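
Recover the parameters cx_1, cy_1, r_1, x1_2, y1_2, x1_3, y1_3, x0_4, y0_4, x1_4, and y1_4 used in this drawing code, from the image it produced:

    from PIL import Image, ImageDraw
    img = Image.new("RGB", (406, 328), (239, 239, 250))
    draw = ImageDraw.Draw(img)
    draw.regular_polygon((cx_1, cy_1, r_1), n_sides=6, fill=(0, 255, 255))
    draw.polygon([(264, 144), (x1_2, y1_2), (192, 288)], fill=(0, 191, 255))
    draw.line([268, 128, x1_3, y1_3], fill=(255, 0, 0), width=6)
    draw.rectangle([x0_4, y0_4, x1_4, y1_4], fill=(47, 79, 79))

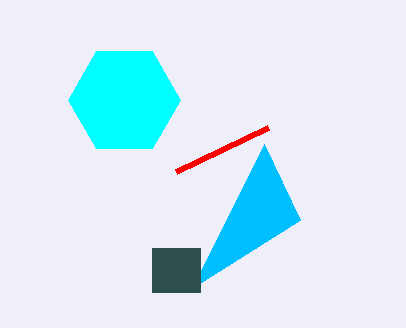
cx_1 = 124; cy_1 = 100; r_1 = 56; x1_2 = 300; y1_2 = 220; x1_3 = 176; y1_3 = 172; x0_4 = 152; y0_4 = 248; x1_4 = 200; y1_4 = 292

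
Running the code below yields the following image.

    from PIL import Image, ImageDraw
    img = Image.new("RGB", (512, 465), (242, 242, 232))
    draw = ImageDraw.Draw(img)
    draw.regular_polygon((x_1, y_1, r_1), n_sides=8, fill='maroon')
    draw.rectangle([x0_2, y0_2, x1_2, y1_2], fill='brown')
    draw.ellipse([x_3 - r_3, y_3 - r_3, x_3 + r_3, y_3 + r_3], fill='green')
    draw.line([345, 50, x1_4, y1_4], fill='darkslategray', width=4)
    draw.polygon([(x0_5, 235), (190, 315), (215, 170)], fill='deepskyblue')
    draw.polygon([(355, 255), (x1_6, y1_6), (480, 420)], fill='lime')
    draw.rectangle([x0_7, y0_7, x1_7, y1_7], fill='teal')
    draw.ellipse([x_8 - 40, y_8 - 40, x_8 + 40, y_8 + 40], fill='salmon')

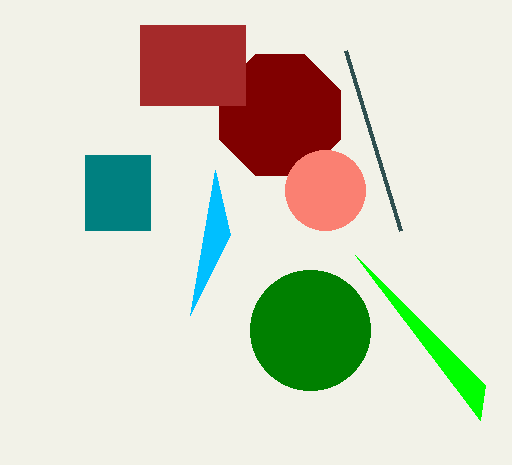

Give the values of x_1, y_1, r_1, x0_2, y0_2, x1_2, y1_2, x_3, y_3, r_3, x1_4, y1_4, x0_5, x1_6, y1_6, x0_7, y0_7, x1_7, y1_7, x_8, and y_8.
x_1 = 280
y_1 = 115
r_1 = 65
x0_2 = 140
y0_2 = 25
x1_2 = 245
y1_2 = 105
x_3 = 310
y_3 = 330
r_3 = 60
x1_4 = 400
y1_4 = 230
x0_5 = 230
x1_6 = 485
y1_6 = 385
x0_7 = 85
y0_7 = 155
x1_7 = 150
y1_7 = 230
x_8 = 325
y_8 = 190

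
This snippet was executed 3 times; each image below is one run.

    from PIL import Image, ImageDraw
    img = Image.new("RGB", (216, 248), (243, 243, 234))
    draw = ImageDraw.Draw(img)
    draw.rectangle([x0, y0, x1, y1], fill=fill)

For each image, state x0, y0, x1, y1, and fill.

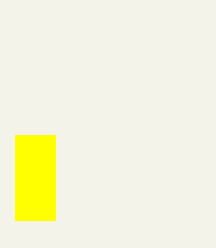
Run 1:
x0 = 15
y0 = 135
x1 = 55
y1 = 220
fill = 'yellow'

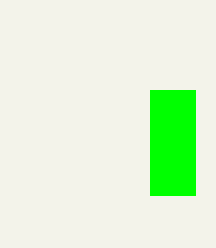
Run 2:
x0 = 150
y0 = 90
x1 = 195
y1 = 195
fill = 'lime'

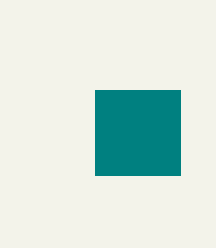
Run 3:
x0 = 95
y0 = 90
x1 = 180
y1 = 175
fill = 'teal'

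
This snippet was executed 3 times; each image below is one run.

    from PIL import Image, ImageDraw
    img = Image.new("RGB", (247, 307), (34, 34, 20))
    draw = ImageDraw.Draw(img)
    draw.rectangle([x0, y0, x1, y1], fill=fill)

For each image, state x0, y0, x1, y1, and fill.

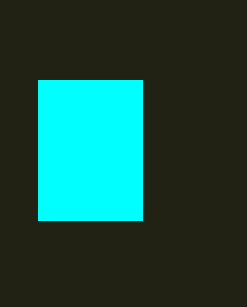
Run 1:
x0 = 38, y0 = 80, x1 = 142, y1 = 220, fill = 'cyan'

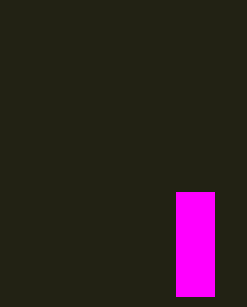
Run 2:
x0 = 176; y0 = 192; x1 = 214; y1 = 296; fill = 'magenta'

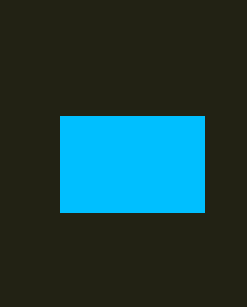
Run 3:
x0 = 60, y0 = 116, x1 = 204, y1 = 212, fill = 'deepskyblue'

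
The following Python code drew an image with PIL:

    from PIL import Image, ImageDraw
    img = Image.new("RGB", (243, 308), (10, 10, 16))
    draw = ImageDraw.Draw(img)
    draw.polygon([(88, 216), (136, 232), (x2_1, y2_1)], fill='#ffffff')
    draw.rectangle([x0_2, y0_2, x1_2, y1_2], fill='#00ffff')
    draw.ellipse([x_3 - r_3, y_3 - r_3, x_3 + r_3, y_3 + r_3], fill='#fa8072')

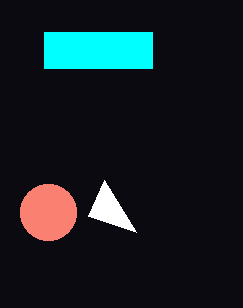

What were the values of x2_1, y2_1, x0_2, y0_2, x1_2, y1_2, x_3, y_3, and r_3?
x2_1 = 104; y2_1 = 180; x0_2 = 44; y0_2 = 32; x1_2 = 152; y1_2 = 68; x_3 = 48; y_3 = 212; r_3 = 28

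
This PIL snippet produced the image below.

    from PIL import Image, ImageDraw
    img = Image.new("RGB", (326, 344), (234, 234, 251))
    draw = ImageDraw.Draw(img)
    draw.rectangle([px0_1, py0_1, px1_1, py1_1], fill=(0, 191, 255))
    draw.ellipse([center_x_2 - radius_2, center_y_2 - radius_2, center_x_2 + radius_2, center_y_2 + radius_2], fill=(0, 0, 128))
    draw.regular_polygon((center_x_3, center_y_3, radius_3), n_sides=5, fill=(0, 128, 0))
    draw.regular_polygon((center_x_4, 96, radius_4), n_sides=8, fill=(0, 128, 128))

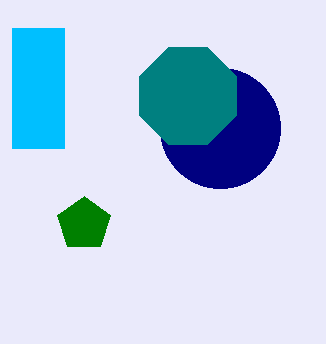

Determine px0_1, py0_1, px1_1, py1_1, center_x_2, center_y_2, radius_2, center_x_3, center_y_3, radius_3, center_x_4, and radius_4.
px0_1 = 12
py0_1 = 28
px1_1 = 64
py1_1 = 148
center_x_2 = 220
center_y_2 = 128
radius_2 = 60
center_x_3 = 84
center_y_3 = 224
radius_3 = 28
center_x_4 = 188
radius_4 = 52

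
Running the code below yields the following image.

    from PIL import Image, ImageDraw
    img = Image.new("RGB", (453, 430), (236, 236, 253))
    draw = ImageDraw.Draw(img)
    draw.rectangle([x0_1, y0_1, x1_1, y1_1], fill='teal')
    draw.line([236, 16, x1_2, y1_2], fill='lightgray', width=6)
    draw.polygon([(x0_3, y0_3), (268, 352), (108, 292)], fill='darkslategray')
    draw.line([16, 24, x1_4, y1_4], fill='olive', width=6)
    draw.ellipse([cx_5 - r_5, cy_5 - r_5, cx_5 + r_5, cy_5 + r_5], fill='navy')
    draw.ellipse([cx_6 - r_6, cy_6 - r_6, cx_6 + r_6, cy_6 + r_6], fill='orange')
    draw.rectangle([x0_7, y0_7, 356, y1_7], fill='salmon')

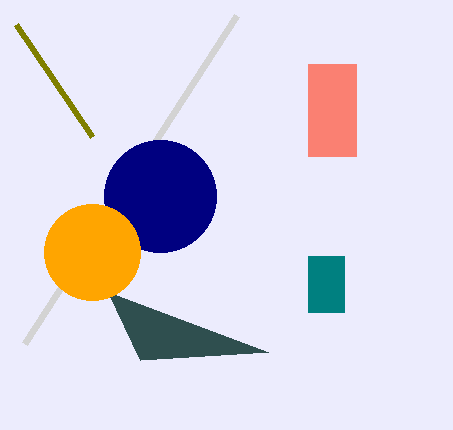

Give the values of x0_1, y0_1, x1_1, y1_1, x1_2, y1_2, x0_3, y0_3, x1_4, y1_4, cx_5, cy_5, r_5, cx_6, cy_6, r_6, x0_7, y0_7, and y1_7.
x0_1 = 308; y0_1 = 256; x1_1 = 344; y1_1 = 312; x1_2 = 24; y1_2 = 344; x0_3 = 140; y0_3 = 360; x1_4 = 92; y1_4 = 136; cx_5 = 160; cy_5 = 196; r_5 = 56; cx_6 = 92; cy_6 = 252; r_6 = 48; x0_7 = 308; y0_7 = 64; y1_7 = 156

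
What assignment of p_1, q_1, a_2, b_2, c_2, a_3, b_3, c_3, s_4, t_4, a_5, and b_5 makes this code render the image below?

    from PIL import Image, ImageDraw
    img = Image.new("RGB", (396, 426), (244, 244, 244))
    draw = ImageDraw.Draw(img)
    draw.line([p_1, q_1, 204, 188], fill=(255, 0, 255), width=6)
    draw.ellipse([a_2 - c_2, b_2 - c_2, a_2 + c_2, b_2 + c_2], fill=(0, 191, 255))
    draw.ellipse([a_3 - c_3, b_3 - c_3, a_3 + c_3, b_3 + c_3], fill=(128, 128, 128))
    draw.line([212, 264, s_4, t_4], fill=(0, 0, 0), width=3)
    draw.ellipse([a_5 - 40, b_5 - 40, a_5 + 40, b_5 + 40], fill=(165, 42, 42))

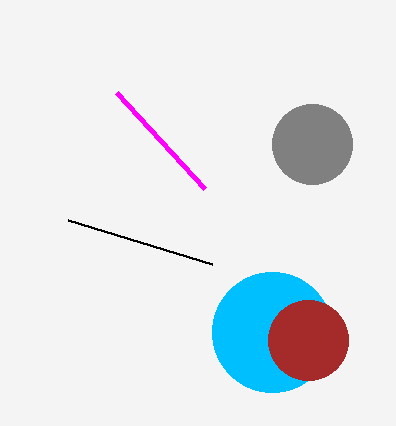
p_1 = 116, q_1 = 92, a_2 = 272, b_2 = 332, c_2 = 60, a_3 = 312, b_3 = 144, c_3 = 40, s_4 = 68, t_4 = 220, a_5 = 308, b_5 = 340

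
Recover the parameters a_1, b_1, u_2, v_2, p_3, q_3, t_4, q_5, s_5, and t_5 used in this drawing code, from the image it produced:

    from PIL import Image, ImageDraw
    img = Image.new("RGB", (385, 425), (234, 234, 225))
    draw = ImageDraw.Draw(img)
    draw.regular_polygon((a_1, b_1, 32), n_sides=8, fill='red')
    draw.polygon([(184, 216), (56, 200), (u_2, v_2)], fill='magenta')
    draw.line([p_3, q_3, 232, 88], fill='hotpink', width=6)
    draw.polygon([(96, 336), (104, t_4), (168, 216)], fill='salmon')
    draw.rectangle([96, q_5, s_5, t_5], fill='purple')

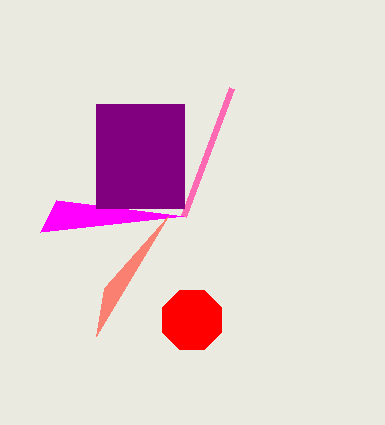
a_1 = 192; b_1 = 320; u_2 = 40; v_2 = 232; p_3 = 184; q_3 = 216; t_4 = 288; q_5 = 104; s_5 = 184; t_5 = 208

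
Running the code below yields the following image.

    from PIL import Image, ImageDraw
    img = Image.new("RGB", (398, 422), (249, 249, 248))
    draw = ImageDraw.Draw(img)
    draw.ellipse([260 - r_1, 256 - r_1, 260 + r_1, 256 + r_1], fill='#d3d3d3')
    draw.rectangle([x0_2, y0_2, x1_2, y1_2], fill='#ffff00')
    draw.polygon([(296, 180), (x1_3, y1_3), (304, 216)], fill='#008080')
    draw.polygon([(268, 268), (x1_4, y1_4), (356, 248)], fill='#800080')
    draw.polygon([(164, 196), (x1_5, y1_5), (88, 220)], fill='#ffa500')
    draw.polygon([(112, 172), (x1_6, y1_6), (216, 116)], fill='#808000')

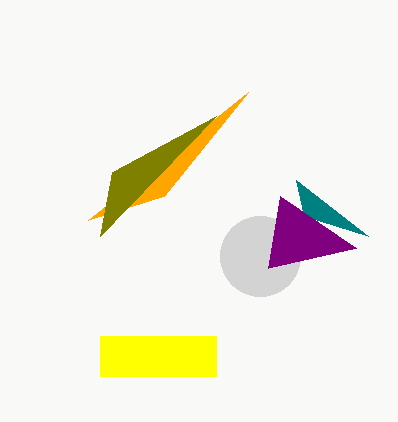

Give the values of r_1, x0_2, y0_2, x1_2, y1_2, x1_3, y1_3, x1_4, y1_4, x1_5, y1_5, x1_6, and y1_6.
r_1 = 40; x0_2 = 100; y0_2 = 336; x1_2 = 216; y1_2 = 376; x1_3 = 368; y1_3 = 236; x1_4 = 280; y1_4 = 196; x1_5 = 248; y1_5 = 92; x1_6 = 100; y1_6 = 236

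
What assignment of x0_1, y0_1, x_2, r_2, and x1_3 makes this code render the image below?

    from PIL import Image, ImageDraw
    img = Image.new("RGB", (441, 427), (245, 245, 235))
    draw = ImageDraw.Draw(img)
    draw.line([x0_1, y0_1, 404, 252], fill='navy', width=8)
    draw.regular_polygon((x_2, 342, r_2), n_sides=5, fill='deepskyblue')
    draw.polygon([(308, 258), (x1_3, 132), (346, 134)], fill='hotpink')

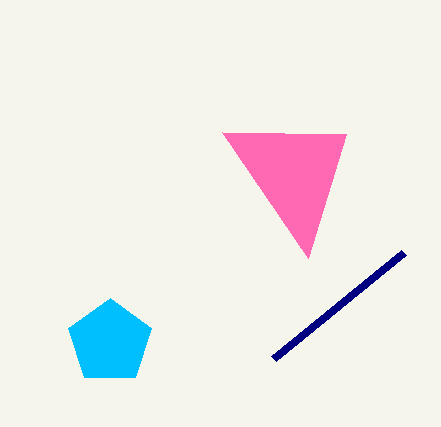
x0_1 = 274
y0_1 = 358
x_2 = 110
r_2 = 44
x1_3 = 222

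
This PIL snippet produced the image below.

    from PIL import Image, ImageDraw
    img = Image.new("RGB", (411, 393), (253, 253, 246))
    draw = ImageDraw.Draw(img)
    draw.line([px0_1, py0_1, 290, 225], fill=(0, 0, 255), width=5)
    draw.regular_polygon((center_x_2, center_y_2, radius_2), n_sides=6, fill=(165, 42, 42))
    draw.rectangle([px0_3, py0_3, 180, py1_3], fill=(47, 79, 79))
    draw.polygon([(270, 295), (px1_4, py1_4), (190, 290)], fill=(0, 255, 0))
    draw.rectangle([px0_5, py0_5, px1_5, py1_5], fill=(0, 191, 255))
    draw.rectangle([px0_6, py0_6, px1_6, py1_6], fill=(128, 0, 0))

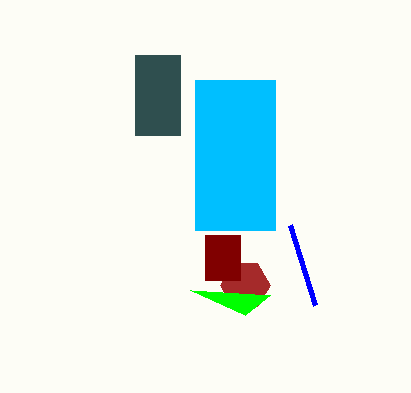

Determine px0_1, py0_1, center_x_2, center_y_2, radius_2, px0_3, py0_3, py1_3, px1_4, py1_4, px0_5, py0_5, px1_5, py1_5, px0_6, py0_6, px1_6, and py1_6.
px0_1 = 315, py0_1 = 305, center_x_2 = 245, center_y_2 = 285, radius_2 = 25, px0_3 = 135, py0_3 = 55, py1_3 = 135, px1_4 = 245, py1_4 = 315, px0_5 = 195, py0_5 = 80, px1_5 = 275, py1_5 = 230, px0_6 = 205, py0_6 = 235, px1_6 = 240, py1_6 = 280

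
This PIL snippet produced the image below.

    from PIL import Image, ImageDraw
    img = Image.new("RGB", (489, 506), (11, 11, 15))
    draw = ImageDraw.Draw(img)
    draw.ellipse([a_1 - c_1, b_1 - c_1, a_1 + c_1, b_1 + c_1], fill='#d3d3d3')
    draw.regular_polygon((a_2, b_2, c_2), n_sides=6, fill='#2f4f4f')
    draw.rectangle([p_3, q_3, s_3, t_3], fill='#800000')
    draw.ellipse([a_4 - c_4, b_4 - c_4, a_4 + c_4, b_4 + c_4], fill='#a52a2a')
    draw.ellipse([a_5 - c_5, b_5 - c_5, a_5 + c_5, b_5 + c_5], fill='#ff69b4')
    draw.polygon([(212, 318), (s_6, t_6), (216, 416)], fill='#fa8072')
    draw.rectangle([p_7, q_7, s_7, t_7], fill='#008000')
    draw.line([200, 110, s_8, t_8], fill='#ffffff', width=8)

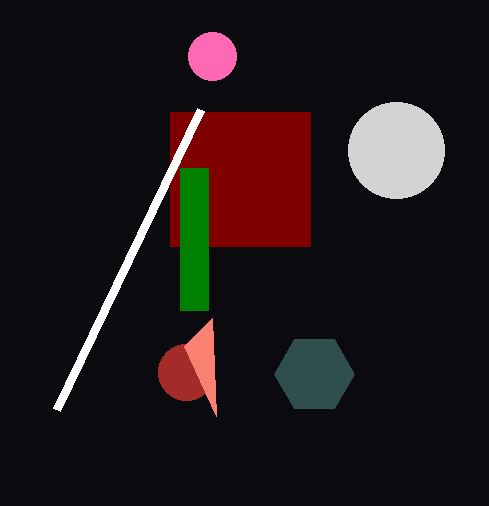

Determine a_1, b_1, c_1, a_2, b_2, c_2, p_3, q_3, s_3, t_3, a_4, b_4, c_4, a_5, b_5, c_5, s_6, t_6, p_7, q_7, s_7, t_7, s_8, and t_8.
a_1 = 396, b_1 = 150, c_1 = 48, a_2 = 314, b_2 = 374, c_2 = 40, p_3 = 170, q_3 = 112, s_3 = 310, t_3 = 246, a_4 = 186, b_4 = 372, c_4 = 28, a_5 = 212, b_5 = 56, c_5 = 24, s_6 = 184, t_6 = 346, p_7 = 180, q_7 = 168, s_7 = 208, t_7 = 310, s_8 = 56, t_8 = 410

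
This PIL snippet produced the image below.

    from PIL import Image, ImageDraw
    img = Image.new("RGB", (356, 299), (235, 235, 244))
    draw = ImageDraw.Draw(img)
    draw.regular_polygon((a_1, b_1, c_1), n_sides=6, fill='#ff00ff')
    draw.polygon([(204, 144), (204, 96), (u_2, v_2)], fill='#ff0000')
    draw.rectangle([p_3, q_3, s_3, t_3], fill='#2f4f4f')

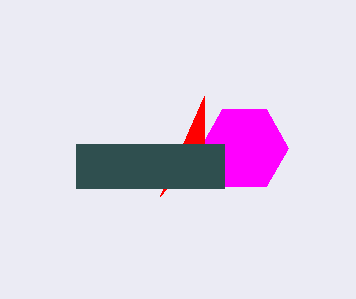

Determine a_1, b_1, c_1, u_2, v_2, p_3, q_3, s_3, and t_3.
a_1 = 244
b_1 = 148
c_1 = 44
u_2 = 160
v_2 = 196
p_3 = 76
q_3 = 144
s_3 = 224
t_3 = 188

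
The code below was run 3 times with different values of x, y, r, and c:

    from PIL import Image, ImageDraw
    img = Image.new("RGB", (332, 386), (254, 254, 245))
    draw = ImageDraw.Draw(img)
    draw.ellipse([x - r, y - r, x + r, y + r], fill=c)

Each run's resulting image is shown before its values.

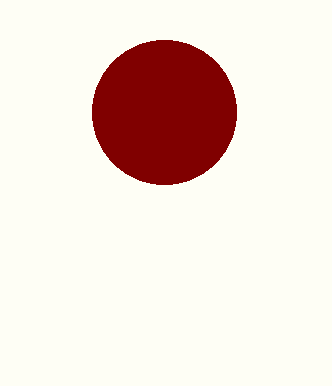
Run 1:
x = 164; y = 112; r = 72; c = 'maroon'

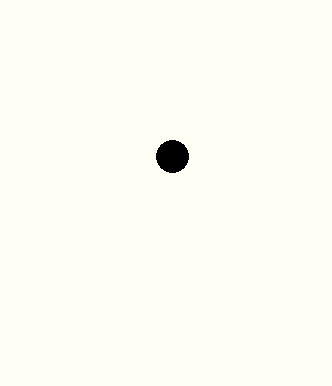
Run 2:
x = 172; y = 156; r = 16; c = 'black'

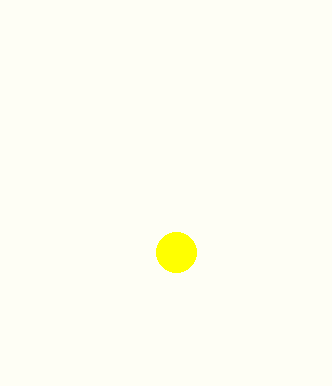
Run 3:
x = 176
y = 252
r = 20
c = 'yellow'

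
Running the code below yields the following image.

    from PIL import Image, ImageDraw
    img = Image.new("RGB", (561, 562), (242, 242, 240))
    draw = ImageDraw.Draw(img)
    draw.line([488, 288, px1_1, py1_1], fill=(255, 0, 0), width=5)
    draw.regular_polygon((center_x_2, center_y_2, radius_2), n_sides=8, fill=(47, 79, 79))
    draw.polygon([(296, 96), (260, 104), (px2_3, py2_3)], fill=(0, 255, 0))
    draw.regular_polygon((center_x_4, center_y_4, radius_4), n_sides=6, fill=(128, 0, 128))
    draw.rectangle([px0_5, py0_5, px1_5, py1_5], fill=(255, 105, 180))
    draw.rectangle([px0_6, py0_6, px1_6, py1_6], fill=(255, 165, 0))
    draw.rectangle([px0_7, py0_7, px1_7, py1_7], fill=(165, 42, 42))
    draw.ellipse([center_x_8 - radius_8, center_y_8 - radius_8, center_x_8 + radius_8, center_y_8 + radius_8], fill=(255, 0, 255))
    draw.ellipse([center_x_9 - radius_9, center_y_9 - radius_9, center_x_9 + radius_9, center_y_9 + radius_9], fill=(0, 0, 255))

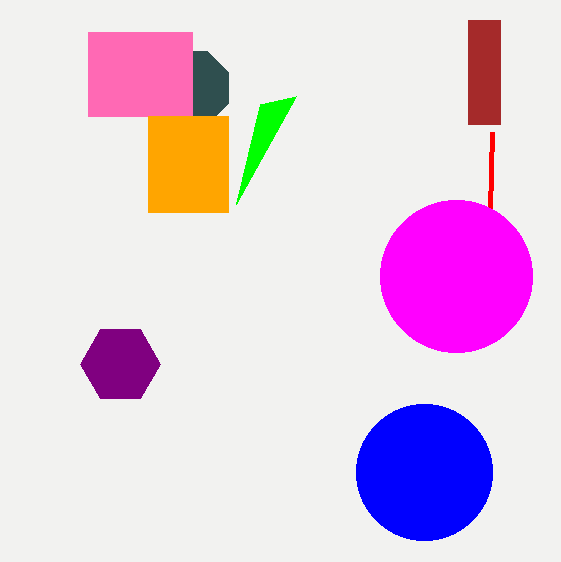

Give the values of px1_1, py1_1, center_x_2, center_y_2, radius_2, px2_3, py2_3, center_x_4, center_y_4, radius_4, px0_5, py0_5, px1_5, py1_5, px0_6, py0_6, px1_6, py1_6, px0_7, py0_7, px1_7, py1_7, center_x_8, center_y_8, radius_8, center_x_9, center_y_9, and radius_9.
px1_1 = 492
py1_1 = 132
center_x_2 = 192
center_y_2 = 88
radius_2 = 40
px2_3 = 236
py2_3 = 204
center_x_4 = 120
center_y_4 = 364
radius_4 = 40
px0_5 = 88
py0_5 = 32
px1_5 = 192
py1_5 = 116
px0_6 = 148
py0_6 = 116
px1_6 = 228
py1_6 = 212
px0_7 = 468
py0_7 = 20
px1_7 = 500
py1_7 = 124
center_x_8 = 456
center_y_8 = 276
radius_8 = 76
center_x_9 = 424
center_y_9 = 472
radius_9 = 68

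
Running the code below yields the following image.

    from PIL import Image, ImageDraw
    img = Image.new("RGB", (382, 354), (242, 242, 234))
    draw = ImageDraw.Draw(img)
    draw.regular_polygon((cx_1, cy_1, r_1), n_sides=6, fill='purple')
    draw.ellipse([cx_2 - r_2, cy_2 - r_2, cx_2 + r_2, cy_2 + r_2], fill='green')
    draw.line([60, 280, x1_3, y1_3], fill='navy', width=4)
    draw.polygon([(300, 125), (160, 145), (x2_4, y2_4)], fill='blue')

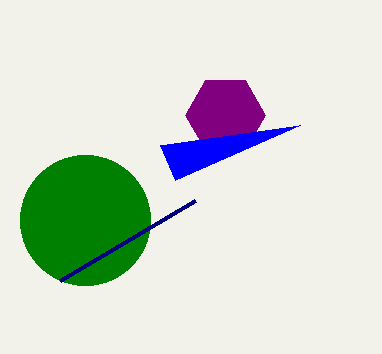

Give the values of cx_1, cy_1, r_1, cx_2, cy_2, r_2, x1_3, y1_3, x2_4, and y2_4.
cx_1 = 225; cy_1 = 115; r_1 = 40; cx_2 = 85; cy_2 = 220; r_2 = 65; x1_3 = 195; y1_3 = 200; x2_4 = 175; y2_4 = 180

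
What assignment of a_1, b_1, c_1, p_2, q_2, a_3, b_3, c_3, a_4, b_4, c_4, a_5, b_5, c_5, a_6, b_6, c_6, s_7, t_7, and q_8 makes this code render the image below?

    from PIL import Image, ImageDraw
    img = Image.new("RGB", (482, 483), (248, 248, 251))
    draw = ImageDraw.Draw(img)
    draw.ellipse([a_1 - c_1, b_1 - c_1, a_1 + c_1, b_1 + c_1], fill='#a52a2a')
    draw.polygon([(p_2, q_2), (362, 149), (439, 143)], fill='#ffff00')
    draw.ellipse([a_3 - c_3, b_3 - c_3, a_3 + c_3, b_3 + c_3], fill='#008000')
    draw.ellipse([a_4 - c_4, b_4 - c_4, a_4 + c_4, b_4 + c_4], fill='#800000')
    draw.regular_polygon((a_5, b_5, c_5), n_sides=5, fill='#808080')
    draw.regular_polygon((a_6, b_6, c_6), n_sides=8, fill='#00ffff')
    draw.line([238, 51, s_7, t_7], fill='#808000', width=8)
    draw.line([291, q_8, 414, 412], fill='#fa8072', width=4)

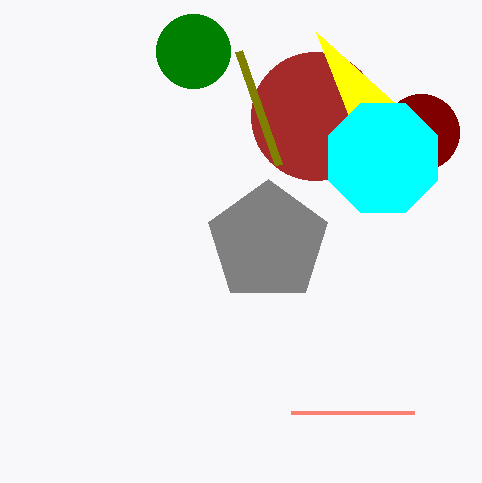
a_1 = 315, b_1 = 116, c_1 = 64, p_2 = 316, q_2 = 32, a_3 = 193, b_3 = 51, c_3 = 37, a_4 = 421, b_4 = 132, c_4 = 38, a_5 = 268, b_5 = 242, c_5 = 63, a_6 = 383, b_6 = 158, c_6 = 59, s_7 = 278, t_7 = 165, q_8 = 412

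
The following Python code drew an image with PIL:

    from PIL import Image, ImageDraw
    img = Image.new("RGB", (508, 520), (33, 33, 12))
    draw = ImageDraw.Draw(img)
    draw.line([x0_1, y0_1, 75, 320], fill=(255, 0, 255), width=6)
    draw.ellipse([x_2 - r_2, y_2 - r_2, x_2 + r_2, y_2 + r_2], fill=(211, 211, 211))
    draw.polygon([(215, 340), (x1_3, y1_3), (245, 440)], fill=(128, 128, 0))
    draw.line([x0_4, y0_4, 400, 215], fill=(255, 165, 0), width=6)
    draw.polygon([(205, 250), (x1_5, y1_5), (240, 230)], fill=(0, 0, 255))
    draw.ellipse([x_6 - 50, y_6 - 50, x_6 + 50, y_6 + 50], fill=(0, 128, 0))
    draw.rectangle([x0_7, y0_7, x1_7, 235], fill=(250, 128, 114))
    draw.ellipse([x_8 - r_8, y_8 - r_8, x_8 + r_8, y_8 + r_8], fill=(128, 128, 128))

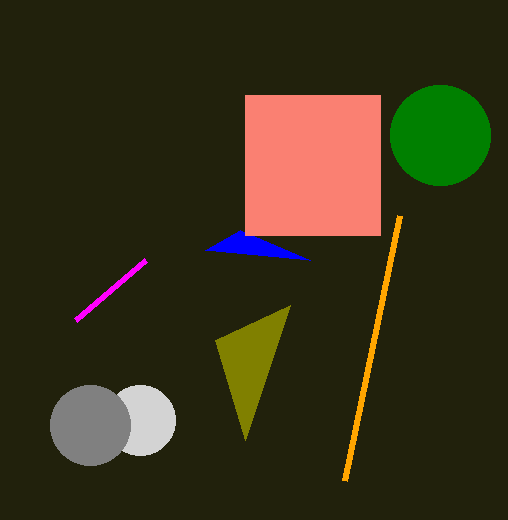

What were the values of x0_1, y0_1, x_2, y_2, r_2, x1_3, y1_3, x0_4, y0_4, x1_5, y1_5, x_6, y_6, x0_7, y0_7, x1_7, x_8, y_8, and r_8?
x0_1 = 145
y0_1 = 260
x_2 = 140
y_2 = 420
r_2 = 35
x1_3 = 290
y1_3 = 305
x0_4 = 345
y0_4 = 480
x1_5 = 310
y1_5 = 260
x_6 = 440
y_6 = 135
x0_7 = 245
y0_7 = 95
x1_7 = 380
x_8 = 90
y_8 = 425
r_8 = 40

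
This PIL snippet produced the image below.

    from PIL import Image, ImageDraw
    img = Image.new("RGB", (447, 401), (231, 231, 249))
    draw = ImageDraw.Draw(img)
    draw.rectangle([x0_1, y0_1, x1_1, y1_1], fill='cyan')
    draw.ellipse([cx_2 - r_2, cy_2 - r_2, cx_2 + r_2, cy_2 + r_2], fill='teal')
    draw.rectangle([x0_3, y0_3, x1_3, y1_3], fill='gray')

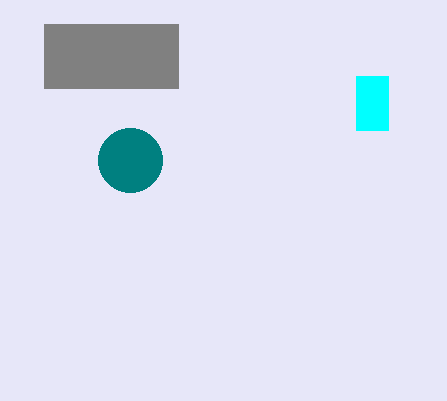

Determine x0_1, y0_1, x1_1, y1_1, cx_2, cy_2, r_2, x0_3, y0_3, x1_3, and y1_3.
x0_1 = 356, y0_1 = 76, x1_1 = 388, y1_1 = 130, cx_2 = 130, cy_2 = 160, r_2 = 32, x0_3 = 44, y0_3 = 24, x1_3 = 178, y1_3 = 88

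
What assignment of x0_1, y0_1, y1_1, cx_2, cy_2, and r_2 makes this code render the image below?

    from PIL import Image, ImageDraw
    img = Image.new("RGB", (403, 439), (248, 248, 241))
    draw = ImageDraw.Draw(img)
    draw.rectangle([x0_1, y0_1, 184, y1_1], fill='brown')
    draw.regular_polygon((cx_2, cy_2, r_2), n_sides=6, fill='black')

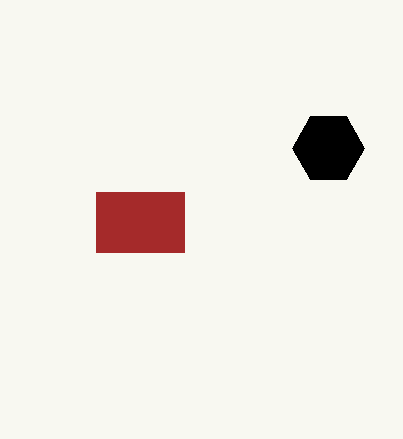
x0_1 = 96, y0_1 = 192, y1_1 = 252, cx_2 = 328, cy_2 = 148, r_2 = 36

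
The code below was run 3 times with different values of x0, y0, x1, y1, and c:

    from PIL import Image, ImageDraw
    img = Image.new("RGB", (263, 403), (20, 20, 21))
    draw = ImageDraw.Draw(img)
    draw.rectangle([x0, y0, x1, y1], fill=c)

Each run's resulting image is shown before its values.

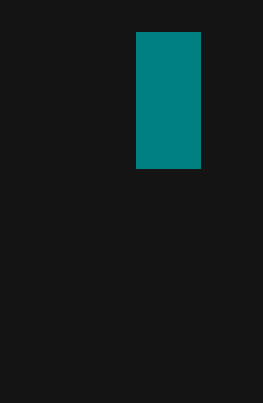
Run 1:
x0 = 136
y0 = 32
x1 = 200
y1 = 168
c = 'teal'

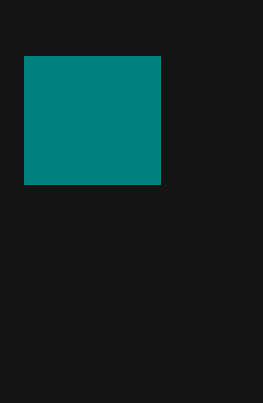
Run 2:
x0 = 24; y0 = 56; x1 = 160; y1 = 184; c = 'teal'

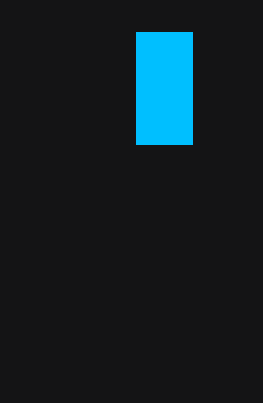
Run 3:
x0 = 136
y0 = 32
x1 = 192
y1 = 144
c = 'deepskyblue'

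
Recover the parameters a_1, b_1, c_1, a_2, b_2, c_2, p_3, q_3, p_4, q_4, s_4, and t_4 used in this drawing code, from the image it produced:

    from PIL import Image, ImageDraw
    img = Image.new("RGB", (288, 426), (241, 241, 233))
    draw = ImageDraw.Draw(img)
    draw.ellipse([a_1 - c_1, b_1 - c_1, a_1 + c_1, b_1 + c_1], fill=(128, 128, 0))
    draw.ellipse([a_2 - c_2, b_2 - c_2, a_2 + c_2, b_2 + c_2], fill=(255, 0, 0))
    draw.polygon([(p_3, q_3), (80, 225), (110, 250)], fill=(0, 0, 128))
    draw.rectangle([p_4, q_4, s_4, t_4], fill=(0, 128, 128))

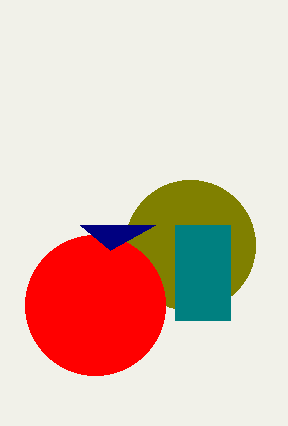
a_1 = 190
b_1 = 245
c_1 = 65
a_2 = 95
b_2 = 305
c_2 = 70
p_3 = 155
q_3 = 225
p_4 = 175
q_4 = 225
s_4 = 230
t_4 = 320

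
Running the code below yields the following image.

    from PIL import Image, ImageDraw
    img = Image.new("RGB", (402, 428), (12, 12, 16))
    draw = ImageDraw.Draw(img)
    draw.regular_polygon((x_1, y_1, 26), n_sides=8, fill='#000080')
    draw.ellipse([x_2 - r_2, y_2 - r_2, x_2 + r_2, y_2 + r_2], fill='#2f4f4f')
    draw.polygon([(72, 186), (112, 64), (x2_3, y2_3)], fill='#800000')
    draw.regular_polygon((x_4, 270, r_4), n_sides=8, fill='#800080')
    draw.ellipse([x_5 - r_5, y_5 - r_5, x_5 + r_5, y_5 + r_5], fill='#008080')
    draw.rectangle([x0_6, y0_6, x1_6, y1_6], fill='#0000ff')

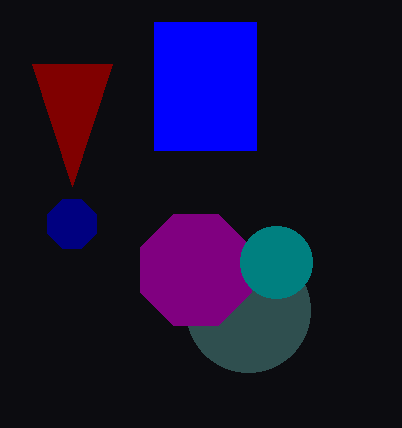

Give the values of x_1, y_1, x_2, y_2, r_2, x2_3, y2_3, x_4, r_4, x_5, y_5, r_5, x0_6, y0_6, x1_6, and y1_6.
x_1 = 72, y_1 = 224, x_2 = 248, y_2 = 310, r_2 = 62, x2_3 = 32, y2_3 = 64, x_4 = 196, r_4 = 60, x_5 = 276, y_5 = 262, r_5 = 36, x0_6 = 154, y0_6 = 22, x1_6 = 256, y1_6 = 150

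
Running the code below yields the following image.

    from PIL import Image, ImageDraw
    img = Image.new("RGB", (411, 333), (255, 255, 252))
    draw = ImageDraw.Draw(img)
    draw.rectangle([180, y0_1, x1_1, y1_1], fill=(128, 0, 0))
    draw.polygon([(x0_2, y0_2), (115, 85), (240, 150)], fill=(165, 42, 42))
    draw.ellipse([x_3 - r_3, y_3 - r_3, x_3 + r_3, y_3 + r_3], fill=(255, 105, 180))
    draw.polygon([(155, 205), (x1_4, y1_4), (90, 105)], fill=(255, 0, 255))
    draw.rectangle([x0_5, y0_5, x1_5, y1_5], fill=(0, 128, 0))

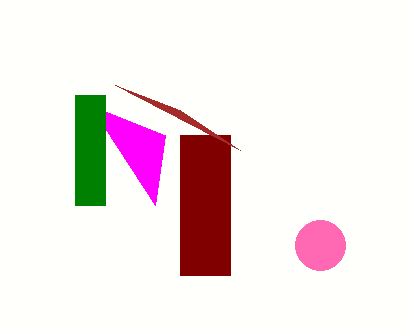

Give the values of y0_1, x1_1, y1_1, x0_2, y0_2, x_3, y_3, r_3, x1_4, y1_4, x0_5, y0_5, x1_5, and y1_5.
y0_1 = 135; x1_1 = 230; y1_1 = 275; x0_2 = 180; y0_2 = 110; x_3 = 320; y_3 = 245; r_3 = 25; x1_4 = 165; y1_4 = 135; x0_5 = 75; y0_5 = 95; x1_5 = 105; y1_5 = 205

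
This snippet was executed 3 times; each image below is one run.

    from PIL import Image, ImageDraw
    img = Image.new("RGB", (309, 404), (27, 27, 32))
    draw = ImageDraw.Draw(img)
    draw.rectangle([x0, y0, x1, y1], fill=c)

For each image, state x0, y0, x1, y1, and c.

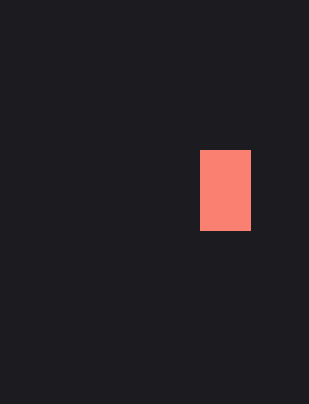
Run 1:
x0 = 200, y0 = 150, x1 = 250, y1 = 230, c = 'salmon'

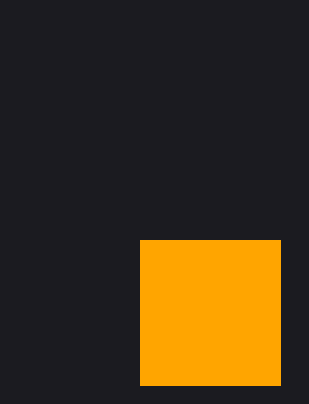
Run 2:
x0 = 140; y0 = 240; x1 = 280; y1 = 385; c = 'orange'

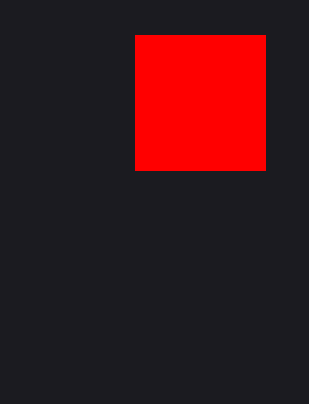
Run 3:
x0 = 135
y0 = 35
x1 = 265
y1 = 170
c = 'red'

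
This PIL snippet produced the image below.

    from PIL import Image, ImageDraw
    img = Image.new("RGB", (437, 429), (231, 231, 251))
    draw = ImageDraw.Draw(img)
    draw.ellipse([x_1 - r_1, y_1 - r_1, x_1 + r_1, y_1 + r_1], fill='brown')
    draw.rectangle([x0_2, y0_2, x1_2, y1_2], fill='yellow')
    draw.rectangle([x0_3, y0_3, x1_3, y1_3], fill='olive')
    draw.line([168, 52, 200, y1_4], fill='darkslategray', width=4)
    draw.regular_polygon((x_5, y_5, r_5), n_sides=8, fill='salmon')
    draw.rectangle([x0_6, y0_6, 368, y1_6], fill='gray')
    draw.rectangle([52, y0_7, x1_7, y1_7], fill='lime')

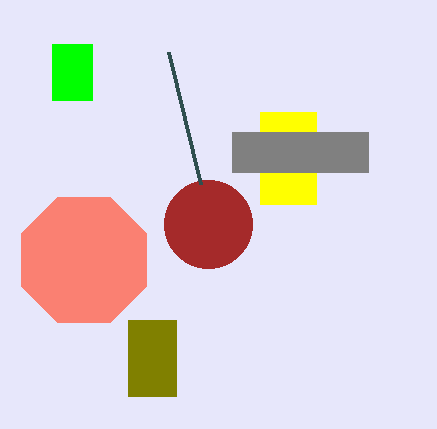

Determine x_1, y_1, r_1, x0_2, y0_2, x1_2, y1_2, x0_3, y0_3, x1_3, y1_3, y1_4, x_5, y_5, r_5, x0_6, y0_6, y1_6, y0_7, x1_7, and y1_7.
x_1 = 208; y_1 = 224; r_1 = 44; x0_2 = 260; y0_2 = 112; x1_2 = 316; y1_2 = 204; x0_3 = 128; y0_3 = 320; x1_3 = 176; y1_3 = 396; y1_4 = 184; x_5 = 84; y_5 = 260; r_5 = 68; x0_6 = 232; y0_6 = 132; y1_6 = 172; y0_7 = 44; x1_7 = 92; y1_7 = 100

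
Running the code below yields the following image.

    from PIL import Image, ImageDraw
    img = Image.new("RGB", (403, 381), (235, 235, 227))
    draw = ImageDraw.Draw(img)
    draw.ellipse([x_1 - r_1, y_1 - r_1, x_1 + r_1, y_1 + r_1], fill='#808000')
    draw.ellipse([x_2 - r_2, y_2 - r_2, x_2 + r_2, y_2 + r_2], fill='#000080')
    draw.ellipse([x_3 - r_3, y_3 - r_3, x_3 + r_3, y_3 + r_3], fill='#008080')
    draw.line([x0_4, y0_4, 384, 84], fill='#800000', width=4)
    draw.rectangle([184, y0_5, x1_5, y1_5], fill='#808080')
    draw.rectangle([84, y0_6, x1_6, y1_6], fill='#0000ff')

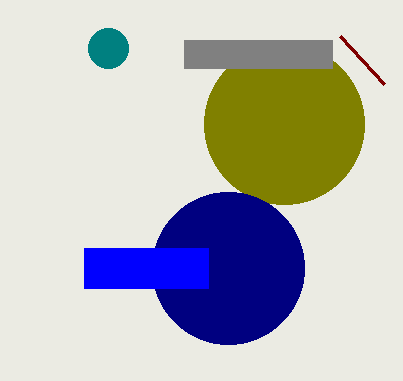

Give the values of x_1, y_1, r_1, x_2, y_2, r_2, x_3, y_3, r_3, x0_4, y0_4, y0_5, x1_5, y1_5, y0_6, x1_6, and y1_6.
x_1 = 284, y_1 = 124, r_1 = 80, x_2 = 228, y_2 = 268, r_2 = 76, x_3 = 108, y_3 = 48, r_3 = 20, x0_4 = 340, y0_4 = 36, y0_5 = 40, x1_5 = 332, y1_5 = 68, y0_6 = 248, x1_6 = 208, y1_6 = 288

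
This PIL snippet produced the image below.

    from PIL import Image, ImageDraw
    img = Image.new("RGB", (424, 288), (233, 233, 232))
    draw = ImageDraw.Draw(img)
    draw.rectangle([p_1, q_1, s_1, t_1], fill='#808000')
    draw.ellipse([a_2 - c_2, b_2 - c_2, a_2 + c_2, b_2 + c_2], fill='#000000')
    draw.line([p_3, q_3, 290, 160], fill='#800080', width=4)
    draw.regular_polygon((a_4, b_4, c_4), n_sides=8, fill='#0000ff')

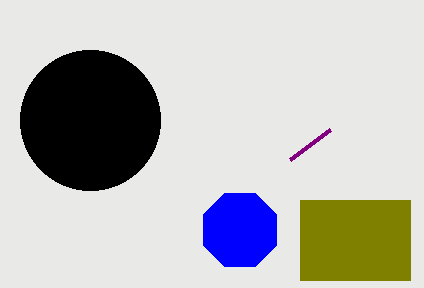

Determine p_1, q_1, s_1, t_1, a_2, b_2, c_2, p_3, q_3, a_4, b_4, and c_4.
p_1 = 300, q_1 = 200, s_1 = 410, t_1 = 280, a_2 = 90, b_2 = 120, c_2 = 70, p_3 = 330, q_3 = 130, a_4 = 240, b_4 = 230, c_4 = 40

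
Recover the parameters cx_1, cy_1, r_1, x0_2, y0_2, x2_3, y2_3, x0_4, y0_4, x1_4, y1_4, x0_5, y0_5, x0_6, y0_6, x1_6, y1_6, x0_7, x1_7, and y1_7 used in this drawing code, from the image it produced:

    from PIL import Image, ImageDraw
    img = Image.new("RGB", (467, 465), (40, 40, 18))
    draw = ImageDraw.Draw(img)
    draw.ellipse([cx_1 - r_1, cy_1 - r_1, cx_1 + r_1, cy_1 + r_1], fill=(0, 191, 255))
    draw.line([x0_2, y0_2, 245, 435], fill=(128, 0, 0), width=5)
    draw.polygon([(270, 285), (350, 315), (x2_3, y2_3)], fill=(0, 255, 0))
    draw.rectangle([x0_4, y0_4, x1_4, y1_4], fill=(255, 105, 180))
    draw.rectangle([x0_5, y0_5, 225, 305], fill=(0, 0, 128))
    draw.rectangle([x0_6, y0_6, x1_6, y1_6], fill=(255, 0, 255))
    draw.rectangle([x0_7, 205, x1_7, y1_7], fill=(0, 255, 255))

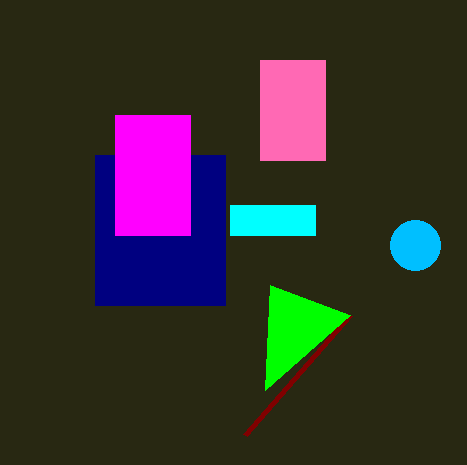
cx_1 = 415, cy_1 = 245, r_1 = 25, x0_2 = 350, y0_2 = 315, x2_3 = 265, y2_3 = 390, x0_4 = 260, y0_4 = 60, x1_4 = 325, y1_4 = 160, x0_5 = 95, y0_5 = 155, x0_6 = 115, y0_6 = 115, x1_6 = 190, y1_6 = 235, x0_7 = 230, x1_7 = 315, y1_7 = 235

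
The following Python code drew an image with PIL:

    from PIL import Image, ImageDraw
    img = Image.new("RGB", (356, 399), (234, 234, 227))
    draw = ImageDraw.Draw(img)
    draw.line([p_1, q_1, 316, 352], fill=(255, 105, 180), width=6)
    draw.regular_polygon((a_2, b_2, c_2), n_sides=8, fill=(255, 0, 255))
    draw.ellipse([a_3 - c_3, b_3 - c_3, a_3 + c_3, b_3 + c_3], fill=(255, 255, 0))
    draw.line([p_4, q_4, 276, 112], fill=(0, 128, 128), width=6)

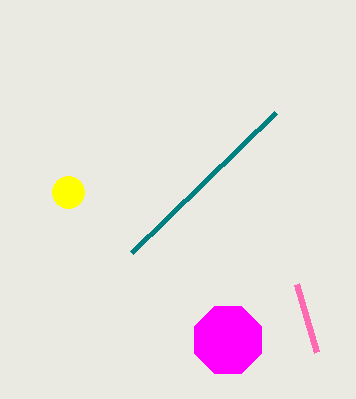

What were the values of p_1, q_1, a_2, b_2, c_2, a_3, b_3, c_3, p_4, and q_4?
p_1 = 296, q_1 = 284, a_2 = 228, b_2 = 340, c_2 = 36, a_3 = 68, b_3 = 192, c_3 = 16, p_4 = 132, q_4 = 252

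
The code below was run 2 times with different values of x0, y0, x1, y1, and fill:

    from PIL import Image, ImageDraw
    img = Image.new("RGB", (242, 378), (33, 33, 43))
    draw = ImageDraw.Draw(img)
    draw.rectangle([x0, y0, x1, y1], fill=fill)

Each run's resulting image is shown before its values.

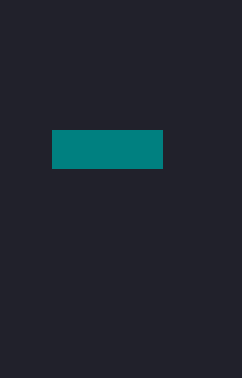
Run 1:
x0 = 52
y0 = 130
x1 = 162
y1 = 168
fill = 'teal'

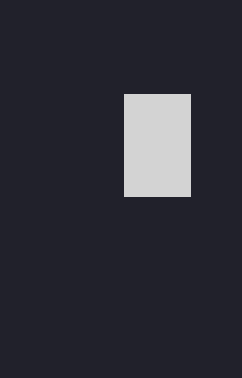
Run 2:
x0 = 124; y0 = 94; x1 = 190; y1 = 196; fill = 'lightgray'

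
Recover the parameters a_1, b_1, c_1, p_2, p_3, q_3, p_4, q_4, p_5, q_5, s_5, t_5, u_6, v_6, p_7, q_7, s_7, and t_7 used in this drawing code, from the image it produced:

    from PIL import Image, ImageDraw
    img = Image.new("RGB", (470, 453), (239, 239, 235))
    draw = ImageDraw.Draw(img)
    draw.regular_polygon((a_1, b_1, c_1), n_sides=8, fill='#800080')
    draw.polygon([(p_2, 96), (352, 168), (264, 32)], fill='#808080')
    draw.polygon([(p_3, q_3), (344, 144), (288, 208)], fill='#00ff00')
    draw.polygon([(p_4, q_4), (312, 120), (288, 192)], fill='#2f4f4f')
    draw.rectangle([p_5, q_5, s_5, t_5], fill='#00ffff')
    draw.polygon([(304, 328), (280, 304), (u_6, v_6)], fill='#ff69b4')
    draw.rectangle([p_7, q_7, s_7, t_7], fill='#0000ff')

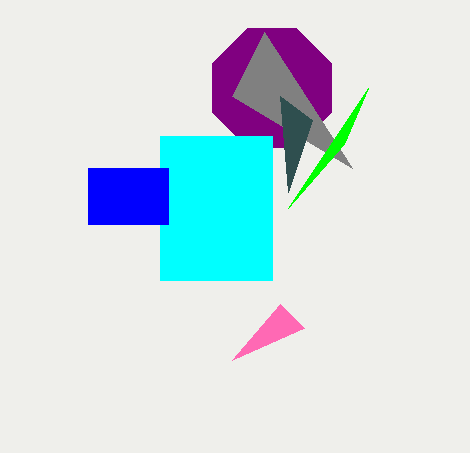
a_1 = 272, b_1 = 88, c_1 = 64, p_2 = 232, p_3 = 368, q_3 = 88, p_4 = 280, q_4 = 96, p_5 = 160, q_5 = 136, s_5 = 272, t_5 = 280, u_6 = 232, v_6 = 360, p_7 = 88, q_7 = 168, s_7 = 168, t_7 = 224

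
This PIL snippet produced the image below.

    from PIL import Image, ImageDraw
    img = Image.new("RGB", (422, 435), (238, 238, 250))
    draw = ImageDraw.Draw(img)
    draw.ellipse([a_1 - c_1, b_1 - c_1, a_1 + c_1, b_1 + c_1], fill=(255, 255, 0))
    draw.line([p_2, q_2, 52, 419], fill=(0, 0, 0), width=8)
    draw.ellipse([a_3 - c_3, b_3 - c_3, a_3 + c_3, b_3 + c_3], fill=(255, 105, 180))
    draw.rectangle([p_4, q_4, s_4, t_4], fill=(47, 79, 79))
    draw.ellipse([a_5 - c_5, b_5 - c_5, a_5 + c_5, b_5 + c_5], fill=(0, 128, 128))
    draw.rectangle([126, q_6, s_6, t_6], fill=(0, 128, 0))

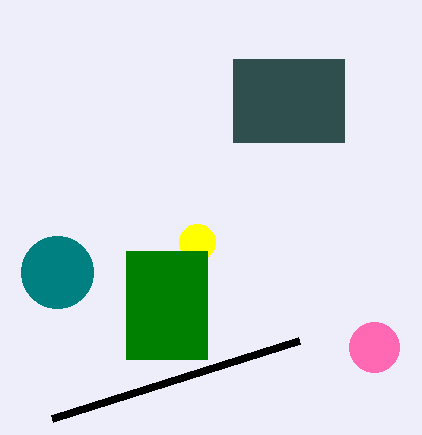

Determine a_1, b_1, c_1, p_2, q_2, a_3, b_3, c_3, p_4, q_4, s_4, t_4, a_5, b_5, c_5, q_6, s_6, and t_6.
a_1 = 197
b_1 = 242
c_1 = 18
p_2 = 299
q_2 = 341
a_3 = 374
b_3 = 347
c_3 = 25
p_4 = 233
q_4 = 59
s_4 = 344
t_4 = 142
a_5 = 57
b_5 = 272
c_5 = 36
q_6 = 251
s_6 = 207
t_6 = 359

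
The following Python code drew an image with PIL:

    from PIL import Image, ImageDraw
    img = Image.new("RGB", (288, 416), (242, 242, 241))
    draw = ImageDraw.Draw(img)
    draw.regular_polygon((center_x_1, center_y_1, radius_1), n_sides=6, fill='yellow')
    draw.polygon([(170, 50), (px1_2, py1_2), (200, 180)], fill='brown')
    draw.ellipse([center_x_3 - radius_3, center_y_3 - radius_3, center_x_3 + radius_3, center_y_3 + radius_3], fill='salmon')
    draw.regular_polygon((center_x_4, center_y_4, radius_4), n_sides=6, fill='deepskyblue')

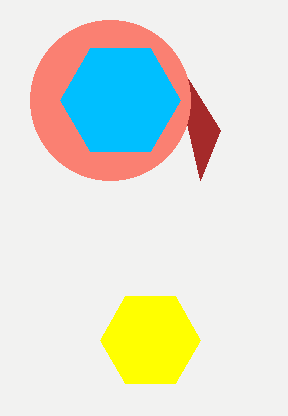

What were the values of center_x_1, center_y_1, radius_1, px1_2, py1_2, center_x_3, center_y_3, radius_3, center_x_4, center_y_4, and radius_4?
center_x_1 = 150; center_y_1 = 340; radius_1 = 50; px1_2 = 220; py1_2 = 130; center_x_3 = 110; center_y_3 = 100; radius_3 = 80; center_x_4 = 120; center_y_4 = 100; radius_4 = 60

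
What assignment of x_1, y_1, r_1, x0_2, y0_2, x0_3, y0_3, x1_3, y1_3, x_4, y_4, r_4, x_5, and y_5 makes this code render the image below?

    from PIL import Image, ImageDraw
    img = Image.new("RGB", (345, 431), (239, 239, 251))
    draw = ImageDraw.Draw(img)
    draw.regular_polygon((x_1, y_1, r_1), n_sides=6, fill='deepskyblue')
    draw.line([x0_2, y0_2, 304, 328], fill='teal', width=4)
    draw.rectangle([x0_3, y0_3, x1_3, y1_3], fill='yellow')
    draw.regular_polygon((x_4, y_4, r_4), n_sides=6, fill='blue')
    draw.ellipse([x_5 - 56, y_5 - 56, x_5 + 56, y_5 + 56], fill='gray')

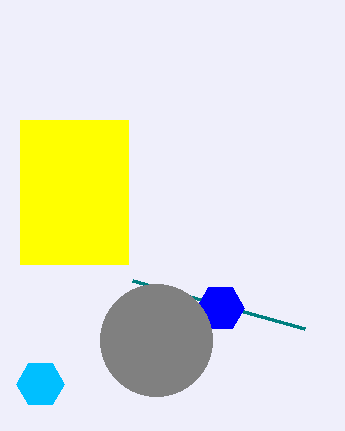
x_1 = 40, y_1 = 384, r_1 = 24, x0_2 = 132, y0_2 = 280, x0_3 = 20, y0_3 = 120, x1_3 = 128, y1_3 = 264, x_4 = 220, y_4 = 308, r_4 = 24, x_5 = 156, y_5 = 340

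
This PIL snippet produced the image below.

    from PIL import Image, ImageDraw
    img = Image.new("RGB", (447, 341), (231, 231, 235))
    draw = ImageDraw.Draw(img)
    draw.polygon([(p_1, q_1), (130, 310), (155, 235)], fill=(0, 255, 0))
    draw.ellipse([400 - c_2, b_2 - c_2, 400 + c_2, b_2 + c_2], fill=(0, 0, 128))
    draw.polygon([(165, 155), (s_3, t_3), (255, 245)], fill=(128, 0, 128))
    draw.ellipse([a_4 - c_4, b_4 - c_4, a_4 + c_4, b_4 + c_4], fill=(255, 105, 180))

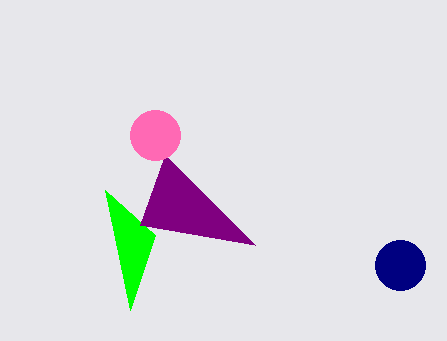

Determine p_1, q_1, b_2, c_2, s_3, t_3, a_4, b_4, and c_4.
p_1 = 105, q_1 = 190, b_2 = 265, c_2 = 25, s_3 = 140, t_3 = 225, a_4 = 155, b_4 = 135, c_4 = 25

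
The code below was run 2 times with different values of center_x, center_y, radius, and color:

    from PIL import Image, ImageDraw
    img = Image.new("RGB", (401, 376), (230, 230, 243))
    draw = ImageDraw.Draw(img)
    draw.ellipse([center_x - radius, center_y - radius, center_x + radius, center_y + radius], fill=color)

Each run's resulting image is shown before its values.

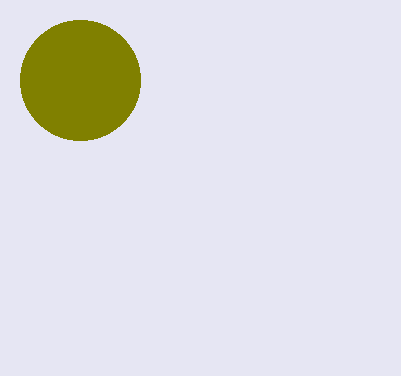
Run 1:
center_x = 80, center_y = 80, radius = 60, color = 'olive'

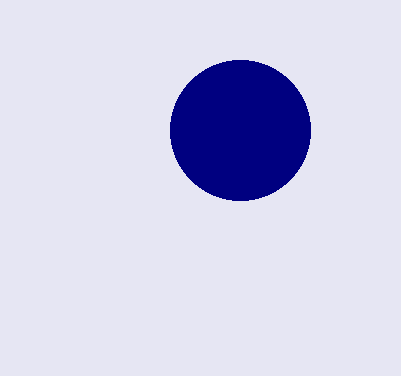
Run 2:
center_x = 240
center_y = 130
radius = 70
color = 'navy'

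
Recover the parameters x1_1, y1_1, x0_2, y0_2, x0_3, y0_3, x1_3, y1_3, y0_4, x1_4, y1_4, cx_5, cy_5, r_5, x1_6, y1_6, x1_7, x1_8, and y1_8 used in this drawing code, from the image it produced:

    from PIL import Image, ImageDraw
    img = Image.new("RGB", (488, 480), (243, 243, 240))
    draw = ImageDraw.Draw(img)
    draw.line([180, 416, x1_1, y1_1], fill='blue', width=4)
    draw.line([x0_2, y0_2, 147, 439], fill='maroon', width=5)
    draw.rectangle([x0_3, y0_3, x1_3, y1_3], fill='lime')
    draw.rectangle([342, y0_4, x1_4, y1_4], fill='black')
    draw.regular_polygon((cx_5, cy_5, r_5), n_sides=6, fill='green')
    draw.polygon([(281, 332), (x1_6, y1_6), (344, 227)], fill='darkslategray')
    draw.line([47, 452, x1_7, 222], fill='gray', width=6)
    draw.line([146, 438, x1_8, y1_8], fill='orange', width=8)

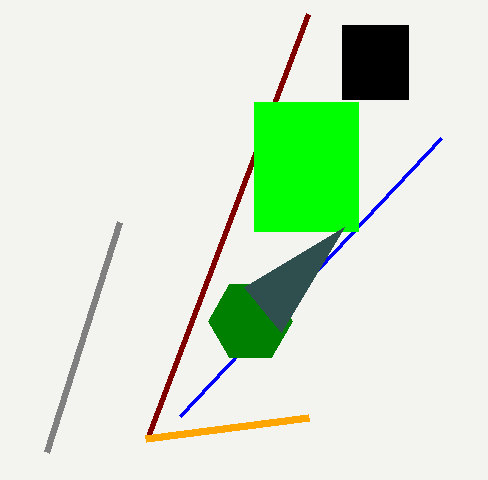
x1_1 = 441; y1_1 = 138; x0_2 = 308; y0_2 = 14; x0_3 = 254; y0_3 = 102; x1_3 = 358; y1_3 = 231; y0_4 = 25; x1_4 = 408; y1_4 = 99; cx_5 = 250; cy_5 = 321; r_5 = 42; x1_6 = 244; y1_6 = 287; x1_7 = 120; x1_8 = 309; y1_8 = 417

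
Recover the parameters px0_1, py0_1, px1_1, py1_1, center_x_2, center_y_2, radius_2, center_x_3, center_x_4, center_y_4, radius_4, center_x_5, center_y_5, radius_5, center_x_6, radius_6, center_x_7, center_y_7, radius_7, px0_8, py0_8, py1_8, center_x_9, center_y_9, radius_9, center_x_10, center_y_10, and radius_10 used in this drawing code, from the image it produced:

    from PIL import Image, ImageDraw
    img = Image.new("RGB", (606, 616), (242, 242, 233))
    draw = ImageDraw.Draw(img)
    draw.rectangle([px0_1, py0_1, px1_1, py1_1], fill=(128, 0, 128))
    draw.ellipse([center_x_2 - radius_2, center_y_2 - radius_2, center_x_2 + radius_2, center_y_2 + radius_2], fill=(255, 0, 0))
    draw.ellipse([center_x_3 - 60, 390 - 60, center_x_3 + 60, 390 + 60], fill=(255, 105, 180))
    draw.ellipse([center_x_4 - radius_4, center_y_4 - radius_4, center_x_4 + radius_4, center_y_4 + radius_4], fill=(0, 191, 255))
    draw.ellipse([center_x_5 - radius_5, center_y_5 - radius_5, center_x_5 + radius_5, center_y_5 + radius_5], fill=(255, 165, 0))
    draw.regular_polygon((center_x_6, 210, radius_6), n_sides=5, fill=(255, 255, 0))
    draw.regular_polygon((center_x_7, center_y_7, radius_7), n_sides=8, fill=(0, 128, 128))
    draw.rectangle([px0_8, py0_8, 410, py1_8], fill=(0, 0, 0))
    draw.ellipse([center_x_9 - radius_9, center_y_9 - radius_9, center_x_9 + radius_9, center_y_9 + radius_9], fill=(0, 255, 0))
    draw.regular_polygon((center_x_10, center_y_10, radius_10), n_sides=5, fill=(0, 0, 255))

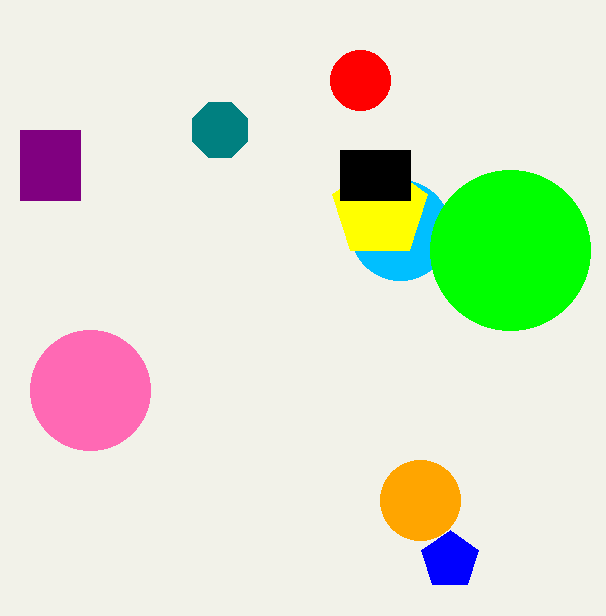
px0_1 = 20
py0_1 = 130
px1_1 = 80
py1_1 = 200
center_x_2 = 360
center_y_2 = 80
radius_2 = 30
center_x_3 = 90
center_x_4 = 400
center_y_4 = 230
radius_4 = 50
center_x_5 = 420
center_y_5 = 500
radius_5 = 40
center_x_6 = 380
radius_6 = 50
center_x_7 = 220
center_y_7 = 130
radius_7 = 30
px0_8 = 340
py0_8 = 150
py1_8 = 200
center_x_9 = 510
center_y_9 = 250
radius_9 = 80
center_x_10 = 450
center_y_10 = 560
radius_10 = 30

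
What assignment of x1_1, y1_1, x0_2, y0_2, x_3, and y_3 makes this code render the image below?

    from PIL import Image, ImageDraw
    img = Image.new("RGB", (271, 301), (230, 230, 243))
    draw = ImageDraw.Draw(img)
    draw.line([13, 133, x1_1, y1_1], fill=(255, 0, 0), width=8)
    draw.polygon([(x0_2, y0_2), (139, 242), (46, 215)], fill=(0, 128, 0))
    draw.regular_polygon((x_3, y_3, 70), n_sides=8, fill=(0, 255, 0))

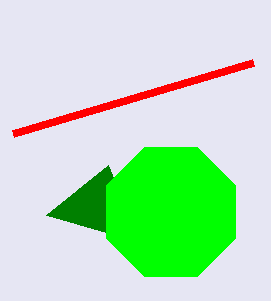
x1_1 = 253, y1_1 = 62, x0_2 = 108, y0_2 = 165, x_3 = 171, y_3 = 212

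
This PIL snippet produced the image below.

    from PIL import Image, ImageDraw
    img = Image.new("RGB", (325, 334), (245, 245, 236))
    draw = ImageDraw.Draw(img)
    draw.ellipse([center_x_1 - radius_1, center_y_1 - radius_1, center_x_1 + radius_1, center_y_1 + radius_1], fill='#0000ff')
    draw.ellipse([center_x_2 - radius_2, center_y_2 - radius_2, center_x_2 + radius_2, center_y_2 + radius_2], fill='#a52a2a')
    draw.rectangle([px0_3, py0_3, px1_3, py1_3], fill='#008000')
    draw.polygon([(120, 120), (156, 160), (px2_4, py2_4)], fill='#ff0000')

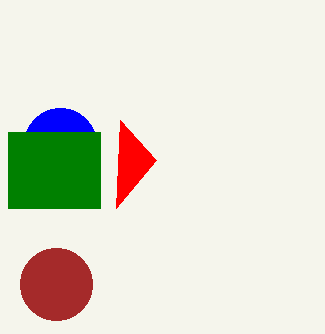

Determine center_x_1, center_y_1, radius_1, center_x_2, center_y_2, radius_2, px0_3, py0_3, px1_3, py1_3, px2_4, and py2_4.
center_x_1 = 60; center_y_1 = 144; radius_1 = 36; center_x_2 = 56; center_y_2 = 284; radius_2 = 36; px0_3 = 8; py0_3 = 132; px1_3 = 100; py1_3 = 208; px2_4 = 116; py2_4 = 208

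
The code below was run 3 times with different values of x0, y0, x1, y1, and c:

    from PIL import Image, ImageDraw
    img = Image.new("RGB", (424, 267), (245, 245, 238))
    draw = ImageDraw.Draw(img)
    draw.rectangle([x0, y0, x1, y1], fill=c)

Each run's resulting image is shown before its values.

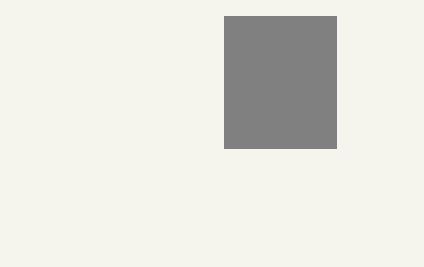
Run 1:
x0 = 224
y0 = 16
x1 = 336
y1 = 148
c = 'gray'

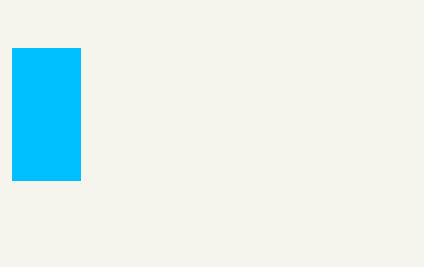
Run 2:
x0 = 12; y0 = 48; x1 = 80; y1 = 180; c = 'deepskyblue'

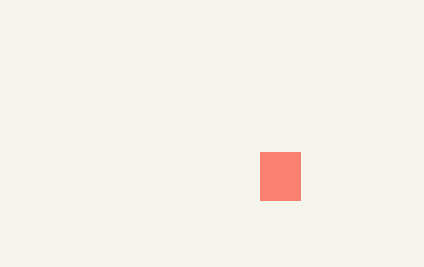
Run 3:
x0 = 260; y0 = 152; x1 = 300; y1 = 200; c = 'salmon'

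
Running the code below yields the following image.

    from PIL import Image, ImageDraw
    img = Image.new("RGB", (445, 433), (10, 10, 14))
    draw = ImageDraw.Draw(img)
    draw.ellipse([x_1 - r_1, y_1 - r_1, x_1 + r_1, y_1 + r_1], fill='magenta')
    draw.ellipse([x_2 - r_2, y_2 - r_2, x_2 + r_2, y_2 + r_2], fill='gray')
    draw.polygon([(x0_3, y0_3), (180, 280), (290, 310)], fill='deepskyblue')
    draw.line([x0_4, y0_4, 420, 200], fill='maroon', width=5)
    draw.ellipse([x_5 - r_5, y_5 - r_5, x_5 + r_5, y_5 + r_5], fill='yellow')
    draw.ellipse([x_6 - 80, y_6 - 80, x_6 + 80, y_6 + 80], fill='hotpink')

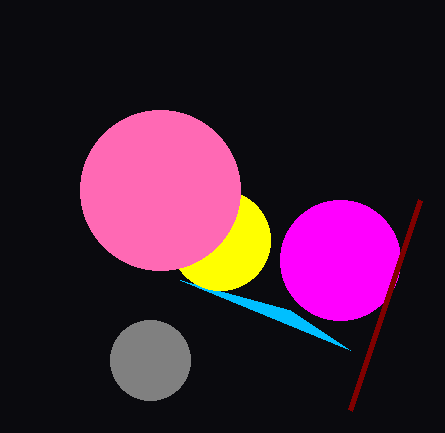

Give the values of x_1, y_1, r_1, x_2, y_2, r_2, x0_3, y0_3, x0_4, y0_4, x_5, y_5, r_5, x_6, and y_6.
x_1 = 340, y_1 = 260, r_1 = 60, x_2 = 150, y_2 = 360, r_2 = 40, x0_3 = 350, y0_3 = 350, x0_4 = 350, y0_4 = 410, x_5 = 220, y_5 = 240, r_5 = 50, x_6 = 160, y_6 = 190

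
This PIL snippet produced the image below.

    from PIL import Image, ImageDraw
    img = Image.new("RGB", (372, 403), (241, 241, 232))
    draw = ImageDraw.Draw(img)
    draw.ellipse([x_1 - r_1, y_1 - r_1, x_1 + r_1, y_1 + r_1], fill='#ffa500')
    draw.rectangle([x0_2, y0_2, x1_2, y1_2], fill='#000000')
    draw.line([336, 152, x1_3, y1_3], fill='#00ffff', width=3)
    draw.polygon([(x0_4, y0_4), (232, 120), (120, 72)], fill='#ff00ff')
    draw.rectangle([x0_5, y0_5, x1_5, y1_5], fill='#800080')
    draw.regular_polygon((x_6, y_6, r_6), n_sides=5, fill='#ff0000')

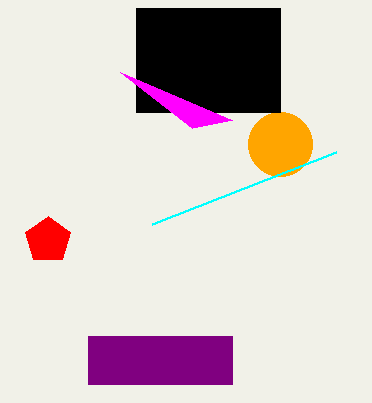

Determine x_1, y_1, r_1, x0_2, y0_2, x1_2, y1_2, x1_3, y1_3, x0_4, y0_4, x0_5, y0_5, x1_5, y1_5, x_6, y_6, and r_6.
x_1 = 280; y_1 = 144; r_1 = 32; x0_2 = 136; y0_2 = 8; x1_2 = 280; y1_2 = 112; x1_3 = 152; y1_3 = 224; x0_4 = 192; y0_4 = 128; x0_5 = 88; y0_5 = 336; x1_5 = 232; y1_5 = 384; x_6 = 48; y_6 = 240; r_6 = 24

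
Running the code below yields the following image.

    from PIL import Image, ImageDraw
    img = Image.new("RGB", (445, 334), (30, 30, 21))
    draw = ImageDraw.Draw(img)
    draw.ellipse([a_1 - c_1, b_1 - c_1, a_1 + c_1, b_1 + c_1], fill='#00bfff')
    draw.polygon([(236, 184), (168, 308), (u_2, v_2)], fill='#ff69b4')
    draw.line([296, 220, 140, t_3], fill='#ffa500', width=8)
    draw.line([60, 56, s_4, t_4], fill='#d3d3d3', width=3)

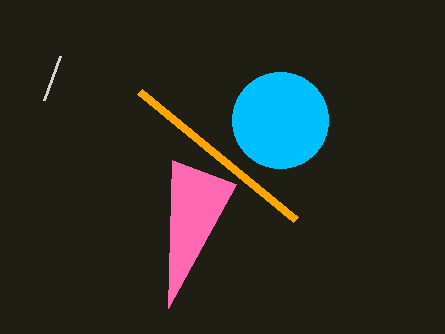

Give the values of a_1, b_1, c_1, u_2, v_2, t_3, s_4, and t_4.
a_1 = 280, b_1 = 120, c_1 = 48, u_2 = 172, v_2 = 160, t_3 = 92, s_4 = 44, t_4 = 100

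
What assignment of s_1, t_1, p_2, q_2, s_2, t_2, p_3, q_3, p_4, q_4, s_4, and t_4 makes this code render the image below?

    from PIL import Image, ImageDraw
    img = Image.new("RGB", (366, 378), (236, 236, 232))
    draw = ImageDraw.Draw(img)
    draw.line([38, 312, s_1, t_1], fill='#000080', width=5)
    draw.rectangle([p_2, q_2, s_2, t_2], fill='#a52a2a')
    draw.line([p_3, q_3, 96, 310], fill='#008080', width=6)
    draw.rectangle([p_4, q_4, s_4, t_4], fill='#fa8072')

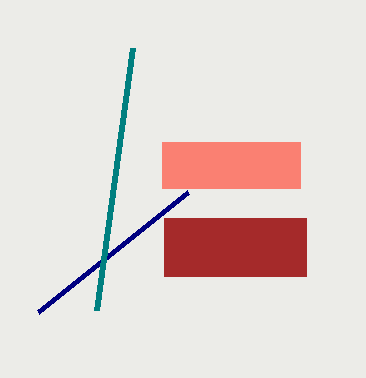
s_1 = 188
t_1 = 192
p_2 = 164
q_2 = 218
s_2 = 306
t_2 = 276
p_3 = 132
q_3 = 48
p_4 = 162
q_4 = 142
s_4 = 300
t_4 = 188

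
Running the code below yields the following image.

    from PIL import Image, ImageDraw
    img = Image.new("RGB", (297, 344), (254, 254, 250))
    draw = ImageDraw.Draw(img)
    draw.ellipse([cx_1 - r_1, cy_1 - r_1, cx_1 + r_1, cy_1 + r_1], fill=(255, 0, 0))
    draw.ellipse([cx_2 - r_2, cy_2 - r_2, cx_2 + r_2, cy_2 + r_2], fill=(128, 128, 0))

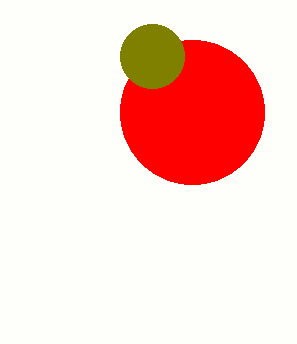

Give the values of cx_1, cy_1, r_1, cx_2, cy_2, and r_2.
cx_1 = 192, cy_1 = 112, r_1 = 72, cx_2 = 152, cy_2 = 56, r_2 = 32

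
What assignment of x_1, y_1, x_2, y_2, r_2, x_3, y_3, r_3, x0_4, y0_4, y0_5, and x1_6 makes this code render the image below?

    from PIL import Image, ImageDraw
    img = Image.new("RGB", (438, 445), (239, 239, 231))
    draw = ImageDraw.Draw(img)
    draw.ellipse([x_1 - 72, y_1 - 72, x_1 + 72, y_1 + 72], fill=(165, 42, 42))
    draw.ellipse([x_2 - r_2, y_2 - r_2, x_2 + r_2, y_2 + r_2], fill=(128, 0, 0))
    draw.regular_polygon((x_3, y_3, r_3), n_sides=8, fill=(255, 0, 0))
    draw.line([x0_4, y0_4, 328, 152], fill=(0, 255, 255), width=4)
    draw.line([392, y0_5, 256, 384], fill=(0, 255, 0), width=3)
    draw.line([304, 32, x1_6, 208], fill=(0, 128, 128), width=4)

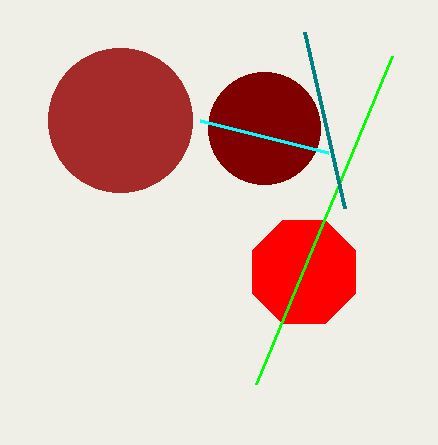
x_1 = 120; y_1 = 120; x_2 = 264; y_2 = 128; r_2 = 56; x_3 = 304; y_3 = 272; r_3 = 56; x0_4 = 200; y0_4 = 120; y0_5 = 56; x1_6 = 344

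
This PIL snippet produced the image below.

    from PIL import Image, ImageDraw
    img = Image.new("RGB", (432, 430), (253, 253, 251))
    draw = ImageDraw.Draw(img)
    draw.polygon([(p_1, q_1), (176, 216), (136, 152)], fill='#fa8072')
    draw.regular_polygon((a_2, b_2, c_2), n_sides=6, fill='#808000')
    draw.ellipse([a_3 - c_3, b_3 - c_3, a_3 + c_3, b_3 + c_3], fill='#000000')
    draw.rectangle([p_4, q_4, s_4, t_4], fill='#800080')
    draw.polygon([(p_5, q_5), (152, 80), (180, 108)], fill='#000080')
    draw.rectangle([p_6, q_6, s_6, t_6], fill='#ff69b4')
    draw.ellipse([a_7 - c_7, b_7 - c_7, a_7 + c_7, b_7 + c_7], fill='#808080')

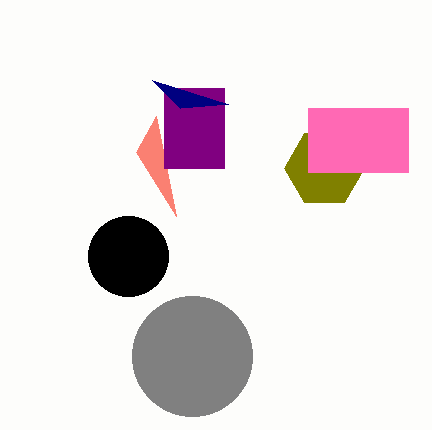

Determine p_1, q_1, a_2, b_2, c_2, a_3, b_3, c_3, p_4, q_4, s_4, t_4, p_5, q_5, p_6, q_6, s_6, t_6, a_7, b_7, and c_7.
p_1 = 156
q_1 = 116
a_2 = 324
b_2 = 168
c_2 = 40
a_3 = 128
b_3 = 256
c_3 = 40
p_4 = 164
q_4 = 88
s_4 = 224
t_4 = 168
p_5 = 228
q_5 = 104
p_6 = 308
q_6 = 108
s_6 = 408
t_6 = 172
a_7 = 192
b_7 = 356
c_7 = 60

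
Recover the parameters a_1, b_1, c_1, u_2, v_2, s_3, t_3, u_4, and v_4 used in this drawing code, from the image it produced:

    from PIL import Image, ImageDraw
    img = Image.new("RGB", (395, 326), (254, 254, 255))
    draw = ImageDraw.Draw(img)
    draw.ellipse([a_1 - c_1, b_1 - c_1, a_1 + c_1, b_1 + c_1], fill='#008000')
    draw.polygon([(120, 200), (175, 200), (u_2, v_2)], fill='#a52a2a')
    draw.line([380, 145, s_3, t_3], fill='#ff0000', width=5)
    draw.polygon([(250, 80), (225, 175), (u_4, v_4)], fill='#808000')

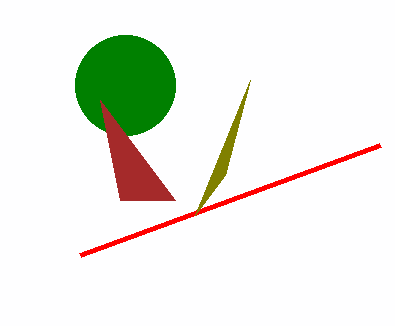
a_1 = 125
b_1 = 85
c_1 = 50
u_2 = 100
v_2 = 100
s_3 = 80
t_3 = 255
u_4 = 195
v_4 = 215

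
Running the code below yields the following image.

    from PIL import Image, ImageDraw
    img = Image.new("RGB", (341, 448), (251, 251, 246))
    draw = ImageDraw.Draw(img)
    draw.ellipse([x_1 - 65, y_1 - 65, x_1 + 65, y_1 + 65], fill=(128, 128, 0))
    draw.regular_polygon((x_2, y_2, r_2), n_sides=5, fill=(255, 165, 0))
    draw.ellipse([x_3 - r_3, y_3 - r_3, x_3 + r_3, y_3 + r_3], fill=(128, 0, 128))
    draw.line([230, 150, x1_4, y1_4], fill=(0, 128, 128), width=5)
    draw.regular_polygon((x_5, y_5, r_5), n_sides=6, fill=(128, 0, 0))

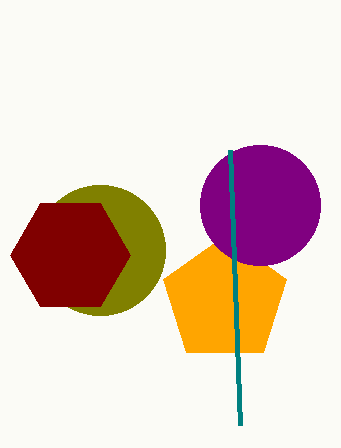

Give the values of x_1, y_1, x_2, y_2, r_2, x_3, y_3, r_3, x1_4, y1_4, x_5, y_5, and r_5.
x_1 = 100, y_1 = 250, x_2 = 225, y_2 = 300, r_2 = 65, x_3 = 260, y_3 = 205, r_3 = 60, x1_4 = 240, y1_4 = 425, x_5 = 70, y_5 = 255, r_5 = 60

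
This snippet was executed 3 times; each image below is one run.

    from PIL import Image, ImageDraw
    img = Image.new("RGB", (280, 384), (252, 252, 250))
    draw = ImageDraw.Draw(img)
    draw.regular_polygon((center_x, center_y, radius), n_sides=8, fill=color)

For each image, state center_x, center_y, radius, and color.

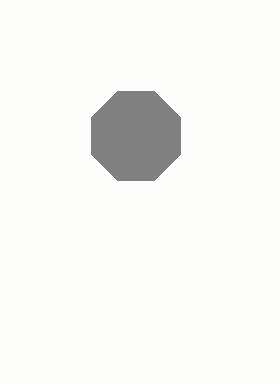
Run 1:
center_x = 136, center_y = 136, radius = 48, color = 'gray'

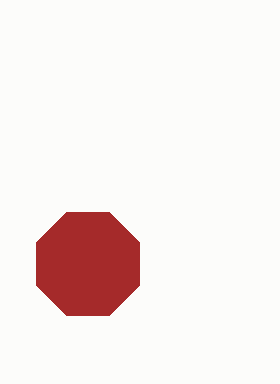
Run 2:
center_x = 88; center_y = 264; radius = 56; color = 'brown'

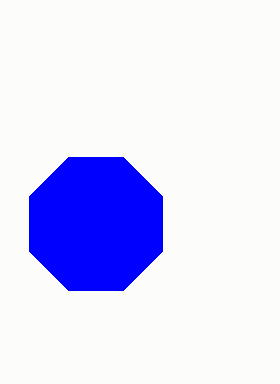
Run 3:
center_x = 96; center_y = 224; radius = 72; color = 'blue'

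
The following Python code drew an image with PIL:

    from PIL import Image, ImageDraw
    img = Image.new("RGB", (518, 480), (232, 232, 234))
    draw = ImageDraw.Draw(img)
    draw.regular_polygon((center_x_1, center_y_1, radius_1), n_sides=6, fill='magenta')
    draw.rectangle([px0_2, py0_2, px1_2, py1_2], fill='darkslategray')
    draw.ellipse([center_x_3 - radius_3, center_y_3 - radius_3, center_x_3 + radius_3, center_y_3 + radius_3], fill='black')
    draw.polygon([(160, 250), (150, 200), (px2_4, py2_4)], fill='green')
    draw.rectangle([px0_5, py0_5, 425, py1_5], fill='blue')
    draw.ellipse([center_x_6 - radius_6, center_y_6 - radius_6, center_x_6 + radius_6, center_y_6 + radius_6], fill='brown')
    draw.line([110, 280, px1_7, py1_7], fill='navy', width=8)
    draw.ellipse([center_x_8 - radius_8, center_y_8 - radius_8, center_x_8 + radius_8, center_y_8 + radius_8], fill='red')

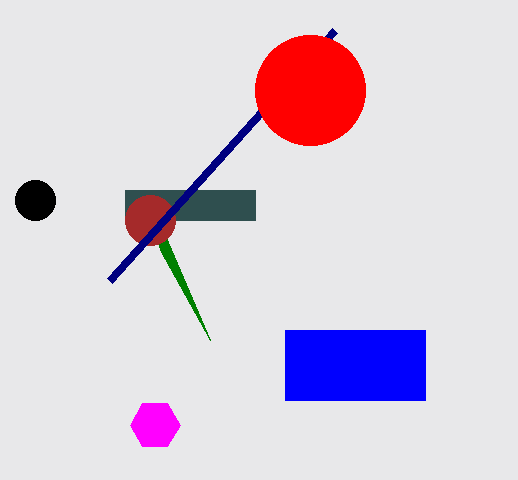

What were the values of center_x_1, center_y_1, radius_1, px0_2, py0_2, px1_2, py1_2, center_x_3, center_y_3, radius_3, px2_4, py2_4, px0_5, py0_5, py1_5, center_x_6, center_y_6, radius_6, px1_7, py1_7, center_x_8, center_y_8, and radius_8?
center_x_1 = 155; center_y_1 = 425; radius_1 = 25; px0_2 = 125; py0_2 = 190; px1_2 = 255; py1_2 = 220; center_x_3 = 35; center_y_3 = 200; radius_3 = 20; px2_4 = 210; py2_4 = 340; px0_5 = 285; py0_5 = 330; py1_5 = 400; center_x_6 = 150; center_y_6 = 220; radius_6 = 25; px1_7 = 335; py1_7 = 30; center_x_8 = 310; center_y_8 = 90; radius_8 = 55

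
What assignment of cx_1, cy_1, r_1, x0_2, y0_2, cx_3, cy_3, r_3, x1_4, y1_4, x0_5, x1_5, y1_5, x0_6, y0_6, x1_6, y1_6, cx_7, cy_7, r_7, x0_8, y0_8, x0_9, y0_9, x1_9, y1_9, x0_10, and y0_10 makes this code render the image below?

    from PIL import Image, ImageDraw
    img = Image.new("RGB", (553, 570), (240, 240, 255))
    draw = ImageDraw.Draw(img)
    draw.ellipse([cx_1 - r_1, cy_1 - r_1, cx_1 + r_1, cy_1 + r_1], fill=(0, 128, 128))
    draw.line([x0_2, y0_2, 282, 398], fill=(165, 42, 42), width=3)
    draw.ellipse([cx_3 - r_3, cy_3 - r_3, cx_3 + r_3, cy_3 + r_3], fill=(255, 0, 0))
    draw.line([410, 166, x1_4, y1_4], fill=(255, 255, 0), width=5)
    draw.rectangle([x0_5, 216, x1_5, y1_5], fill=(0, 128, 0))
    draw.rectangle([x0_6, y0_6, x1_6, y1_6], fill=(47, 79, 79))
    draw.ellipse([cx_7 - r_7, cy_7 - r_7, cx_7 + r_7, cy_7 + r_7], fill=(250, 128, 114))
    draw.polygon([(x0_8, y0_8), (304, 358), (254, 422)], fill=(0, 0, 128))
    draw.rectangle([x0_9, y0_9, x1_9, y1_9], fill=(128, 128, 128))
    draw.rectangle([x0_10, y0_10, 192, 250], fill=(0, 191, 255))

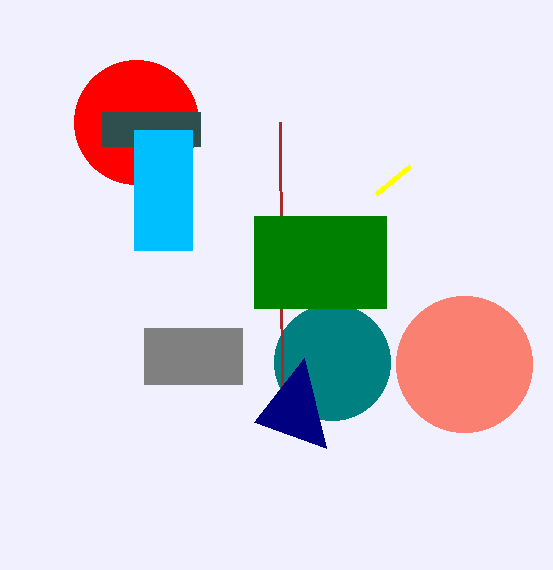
cx_1 = 332
cy_1 = 362
r_1 = 58
x0_2 = 280
y0_2 = 122
cx_3 = 136
cy_3 = 122
r_3 = 62
x1_4 = 376
y1_4 = 194
x0_5 = 254
x1_5 = 386
y1_5 = 308
x0_6 = 102
y0_6 = 112
x1_6 = 200
y1_6 = 146
cx_7 = 464
cy_7 = 364
r_7 = 68
x0_8 = 326
y0_8 = 448
x0_9 = 144
y0_9 = 328
x1_9 = 242
y1_9 = 384
x0_10 = 134
y0_10 = 130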